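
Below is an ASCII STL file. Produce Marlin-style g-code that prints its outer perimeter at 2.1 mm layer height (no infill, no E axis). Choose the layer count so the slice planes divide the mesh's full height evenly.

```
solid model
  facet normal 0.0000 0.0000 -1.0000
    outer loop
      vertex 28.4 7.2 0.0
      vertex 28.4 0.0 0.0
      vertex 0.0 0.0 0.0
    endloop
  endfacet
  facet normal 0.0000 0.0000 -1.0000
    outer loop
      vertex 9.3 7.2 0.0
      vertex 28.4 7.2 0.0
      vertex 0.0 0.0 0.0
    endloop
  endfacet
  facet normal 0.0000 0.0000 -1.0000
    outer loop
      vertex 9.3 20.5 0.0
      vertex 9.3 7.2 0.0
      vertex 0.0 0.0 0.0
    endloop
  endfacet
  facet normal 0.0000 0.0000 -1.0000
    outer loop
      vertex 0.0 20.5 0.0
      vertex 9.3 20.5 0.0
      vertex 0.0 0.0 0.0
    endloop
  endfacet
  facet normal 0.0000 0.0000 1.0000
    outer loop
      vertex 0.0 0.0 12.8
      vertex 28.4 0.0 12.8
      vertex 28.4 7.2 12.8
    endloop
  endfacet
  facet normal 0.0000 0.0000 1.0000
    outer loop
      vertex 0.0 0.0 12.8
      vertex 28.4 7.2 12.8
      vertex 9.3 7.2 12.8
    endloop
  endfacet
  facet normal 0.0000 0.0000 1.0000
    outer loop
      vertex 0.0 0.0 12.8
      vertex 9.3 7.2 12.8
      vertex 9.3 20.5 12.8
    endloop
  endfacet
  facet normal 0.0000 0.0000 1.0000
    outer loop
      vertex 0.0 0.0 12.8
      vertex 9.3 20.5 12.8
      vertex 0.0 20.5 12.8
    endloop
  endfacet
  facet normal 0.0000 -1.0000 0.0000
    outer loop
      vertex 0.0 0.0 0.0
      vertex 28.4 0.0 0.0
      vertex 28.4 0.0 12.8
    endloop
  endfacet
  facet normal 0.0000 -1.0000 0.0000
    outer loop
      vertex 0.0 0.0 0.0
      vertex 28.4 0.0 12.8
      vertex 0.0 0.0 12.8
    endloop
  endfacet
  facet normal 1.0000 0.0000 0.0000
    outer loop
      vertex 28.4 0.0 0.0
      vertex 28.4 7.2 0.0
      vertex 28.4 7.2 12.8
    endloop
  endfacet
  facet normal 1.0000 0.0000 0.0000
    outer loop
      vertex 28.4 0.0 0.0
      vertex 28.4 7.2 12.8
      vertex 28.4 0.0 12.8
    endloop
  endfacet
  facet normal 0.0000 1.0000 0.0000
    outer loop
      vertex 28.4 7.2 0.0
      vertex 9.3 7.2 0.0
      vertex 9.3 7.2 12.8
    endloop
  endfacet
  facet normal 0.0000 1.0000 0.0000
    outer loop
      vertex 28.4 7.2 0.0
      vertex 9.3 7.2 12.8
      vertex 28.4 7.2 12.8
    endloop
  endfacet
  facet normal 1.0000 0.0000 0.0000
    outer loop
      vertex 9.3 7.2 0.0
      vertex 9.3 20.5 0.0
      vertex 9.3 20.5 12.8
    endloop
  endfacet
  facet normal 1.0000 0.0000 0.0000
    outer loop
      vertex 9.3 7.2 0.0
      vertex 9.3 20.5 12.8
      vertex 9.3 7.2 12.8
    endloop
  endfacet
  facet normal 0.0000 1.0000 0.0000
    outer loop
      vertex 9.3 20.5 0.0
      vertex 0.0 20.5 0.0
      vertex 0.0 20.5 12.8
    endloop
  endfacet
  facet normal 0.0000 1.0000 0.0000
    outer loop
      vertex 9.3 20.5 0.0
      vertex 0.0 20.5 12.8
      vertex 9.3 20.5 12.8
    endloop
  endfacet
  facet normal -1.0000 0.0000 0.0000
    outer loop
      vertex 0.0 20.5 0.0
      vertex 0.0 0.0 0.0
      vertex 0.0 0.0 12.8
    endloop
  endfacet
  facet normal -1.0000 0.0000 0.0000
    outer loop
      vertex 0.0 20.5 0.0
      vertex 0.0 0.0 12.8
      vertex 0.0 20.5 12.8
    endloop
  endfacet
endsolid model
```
; perimeter-only toolpath
G21 ; units = mm
G90 ; absolute positioning
G28 ; home
; layer 1
G0 Z2.1
G0 X0.0 Y0.0
G1 X28.4 Y0.0
G1 X28.4 Y7.2
G1 X9.3 Y7.2
G1 X9.3 Y20.5
G1 X0.0 Y20.5
G1 X0.0 Y0.0
; layer 2
G0 Z4.3
G0 X0.0 Y0.0
G1 X28.4 Y0.0
G1 X28.4 Y7.2
G1 X9.3 Y7.2
G1 X9.3 Y20.5
G1 X0.0 Y20.5
G1 X0.0 Y0.0
; layer 3
G0 Z6.4
G0 X0.0 Y0.0
G1 X28.4 Y0.0
G1 X28.4 Y7.2
G1 X9.3 Y7.2
G1 X9.3 Y20.5
G1 X0.0 Y20.5
G1 X0.0 Y0.0
; layer 4
G0 Z8.5
G0 X0.0 Y0.0
G1 X28.4 Y0.0
G1 X28.4 Y7.2
G1 X9.3 Y7.2
G1 X9.3 Y20.5
G1 X0.0 Y20.5
G1 X0.0 Y0.0
; layer 5
G0 Z10.7
G0 X0.0 Y0.0
G1 X28.4 Y0.0
G1 X28.4 Y7.2
G1 X9.3 Y7.2
G1 X9.3 Y20.5
G1 X0.0 Y20.5
G1 X0.0 Y0.0
; layer 6
G0 Z12.8
G0 X0.0 Y0.0
G1 X28.4 Y0.0
G1 X28.4 Y7.2
G1 X9.3 Y7.2
G1 X9.3 Y20.5
G1 X0.0 Y20.5
G1 X0.0 Y0.0
M2 ; end

The solid is an L-shaped prism: outer 28.4 × 20.5 mm, arm thicknesses ≈ 7.2 mm (horizontal) and 9.3 mm (vertical), extruded 12.8 mm in z. Slicing at Δz = 2.1 mm — 6 equal slices spanning the solid's height, so layer i sits at z = i·h/6 — gives 6 non-empty perimeters. Each is a 6-segment closed polygon; G0 lifts to the layer z and rapids to the start vertex, then G1 traces the edges.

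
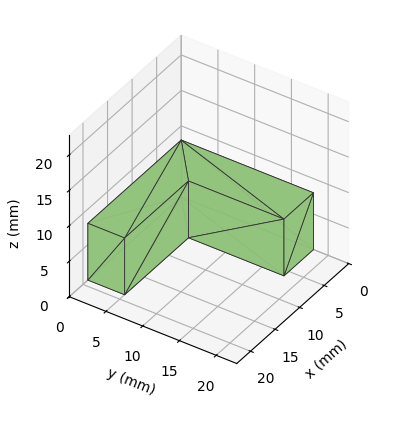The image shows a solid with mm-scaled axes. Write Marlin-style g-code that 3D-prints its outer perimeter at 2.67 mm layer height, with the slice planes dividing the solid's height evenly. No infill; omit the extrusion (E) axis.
Reading the render: the shape is an L-shaped prism: outer 19 × 18 mm, arm thicknesses ≈ 5 mm (horizontal) and 6 mm (vertical), extruded 8 mm in z (dimensions read to the nearest mm from the axis ticks). For the g-code, the solid's height is divided into equal slices at the stated Δz and each level perimeter traced with G1 moves after a G0 lift.

; perimeter-only toolpath
G21 ; units = mm
G90 ; absolute positioning
G28 ; home
; layer 1
G0 Z2.67
G0 X0.00 Y0.00
G1 X19.00 Y0.00
G1 X19.00 Y5.00
G1 X6.00 Y5.00
G1 X6.00 Y18.00
G1 X0.00 Y18.00
G1 X0.00 Y0.00
; layer 2
G0 Z5.33
G0 X0.00 Y0.00
G1 X19.00 Y0.00
G1 X19.00 Y5.00
G1 X6.00 Y5.00
G1 X6.00 Y18.00
G1 X0.00 Y18.00
G1 X0.00 Y0.00
; layer 3
G0 Z8.00
G0 X0.00 Y0.00
G1 X19.00 Y0.00
G1 X19.00 Y5.00
G1 X6.00 Y5.00
G1 X6.00 Y18.00
G1 X0.00 Y18.00
G1 X0.00 Y0.00
M2 ; end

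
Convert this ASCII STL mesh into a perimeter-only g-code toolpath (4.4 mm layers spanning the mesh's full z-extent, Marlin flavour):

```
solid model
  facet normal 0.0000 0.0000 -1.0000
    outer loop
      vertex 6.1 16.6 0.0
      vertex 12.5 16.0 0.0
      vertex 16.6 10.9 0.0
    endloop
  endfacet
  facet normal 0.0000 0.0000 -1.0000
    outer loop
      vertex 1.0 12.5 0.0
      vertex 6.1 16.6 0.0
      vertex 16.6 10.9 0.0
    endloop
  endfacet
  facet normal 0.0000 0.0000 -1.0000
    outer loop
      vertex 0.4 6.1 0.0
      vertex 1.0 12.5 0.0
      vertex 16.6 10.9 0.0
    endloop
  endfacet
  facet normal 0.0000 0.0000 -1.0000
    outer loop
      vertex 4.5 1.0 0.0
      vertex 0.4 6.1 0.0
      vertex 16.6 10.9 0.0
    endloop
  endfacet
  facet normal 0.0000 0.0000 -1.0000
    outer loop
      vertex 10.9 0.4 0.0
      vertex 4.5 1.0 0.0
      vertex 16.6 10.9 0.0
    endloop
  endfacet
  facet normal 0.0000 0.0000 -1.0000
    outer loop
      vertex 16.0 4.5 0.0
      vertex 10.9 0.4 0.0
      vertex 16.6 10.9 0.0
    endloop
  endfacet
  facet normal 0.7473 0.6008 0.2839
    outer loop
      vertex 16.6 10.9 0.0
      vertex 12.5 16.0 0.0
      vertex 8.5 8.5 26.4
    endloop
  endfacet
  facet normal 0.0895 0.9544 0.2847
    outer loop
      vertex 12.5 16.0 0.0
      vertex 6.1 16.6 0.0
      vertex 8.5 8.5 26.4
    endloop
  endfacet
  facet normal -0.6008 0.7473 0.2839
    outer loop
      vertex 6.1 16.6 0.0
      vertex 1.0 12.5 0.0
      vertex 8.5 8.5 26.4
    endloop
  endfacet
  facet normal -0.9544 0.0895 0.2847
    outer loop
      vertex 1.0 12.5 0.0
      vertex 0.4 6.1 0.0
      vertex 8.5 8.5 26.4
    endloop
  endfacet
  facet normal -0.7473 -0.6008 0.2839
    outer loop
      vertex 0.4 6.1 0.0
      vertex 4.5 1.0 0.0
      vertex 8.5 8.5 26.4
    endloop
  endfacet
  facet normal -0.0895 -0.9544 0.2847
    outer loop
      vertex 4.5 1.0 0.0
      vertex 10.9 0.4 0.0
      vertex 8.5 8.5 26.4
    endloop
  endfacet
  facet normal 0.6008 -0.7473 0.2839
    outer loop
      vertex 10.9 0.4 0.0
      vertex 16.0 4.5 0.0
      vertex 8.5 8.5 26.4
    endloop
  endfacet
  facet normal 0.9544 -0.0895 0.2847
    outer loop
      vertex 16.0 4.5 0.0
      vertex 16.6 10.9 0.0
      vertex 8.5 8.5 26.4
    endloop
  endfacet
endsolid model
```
; perimeter-only toolpath
G21 ; units = mm
G90 ; absolute positioning
G28 ; home
; layer 1
G0 Z4.4
G0 X15.3 Y10.5
G1 X11.8 Y14.8
G1 X6.5 Y15.3
G1 X2.2 Y11.8
G1 X1.7 Y6.5
G1 X5.2 Y2.2
G1 X10.5 Y1.7
G1 X14.8 Y5.2
G1 X15.3 Y10.5
; layer 2
G0 Z8.8
G0 X13.9 Y10.1
G1 X11.2 Y13.5
G1 X6.9 Y13.9
G1 X3.5 Y11.2
G1 X3.1 Y6.9
G1 X5.8 Y3.5
G1 X10.1 Y3.1
G1 X13.5 Y5.8
G1 X13.9 Y10.1
; layer 3
G0 Z13.2
G0 X12.6 Y9.7
G1 X10.5 Y12.2
G1 X7.3 Y12.6
G1 X4.8 Y10.5
G1 X4.5 Y7.3
G1 X6.5 Y4.8
G1 X9.7 Y4.5
G1 X12.2 Y6.5
G1 X12.6 Y9.7
; layer 4
G0 Z17.6
G0 X11.2 Y9.3
G1 X9.8 Y11.0
G1 X7.7 Y11.2
G1 X6.0 Y9.8
G1 X5.8 Y7.7
G1 X7.2 Y6.0
G1 X9.3 Y5.8
G1 X11.0 Y7.2
G1 X11.2 Y9.3
; layer 5
G0 Z22.0
G0 X9.9 Y8.9
G1 X9.2 Y9.8
G1 X8.1 Y9.9
G1 X7.2 Y9.2
G1 X7.1 Y8.1
G1 X7.8 Y7.2
G1 X8.9 Y7.1
G1 X9.8 Y7.8
G1 X9.9 Y8.9
M2 ; end

The solid is a regular 8-sided pyramid, base circumscribed radius ≈ 8.5 mm, apex at z ≈ 26.4 mm. Slicing at Δz = 4.4 mm — 6 equal slices spanning the solid's height, so layer i sits at z = i·h/6 — gives 5 non-empty perimeters. Each is a 8-segment closed polygon; G0 lifts to the layer z and rapids to the start vertex, then G1 traces the edges. The cross-section shrinks linearly with z (the slice at the apex is degenerate and omitted).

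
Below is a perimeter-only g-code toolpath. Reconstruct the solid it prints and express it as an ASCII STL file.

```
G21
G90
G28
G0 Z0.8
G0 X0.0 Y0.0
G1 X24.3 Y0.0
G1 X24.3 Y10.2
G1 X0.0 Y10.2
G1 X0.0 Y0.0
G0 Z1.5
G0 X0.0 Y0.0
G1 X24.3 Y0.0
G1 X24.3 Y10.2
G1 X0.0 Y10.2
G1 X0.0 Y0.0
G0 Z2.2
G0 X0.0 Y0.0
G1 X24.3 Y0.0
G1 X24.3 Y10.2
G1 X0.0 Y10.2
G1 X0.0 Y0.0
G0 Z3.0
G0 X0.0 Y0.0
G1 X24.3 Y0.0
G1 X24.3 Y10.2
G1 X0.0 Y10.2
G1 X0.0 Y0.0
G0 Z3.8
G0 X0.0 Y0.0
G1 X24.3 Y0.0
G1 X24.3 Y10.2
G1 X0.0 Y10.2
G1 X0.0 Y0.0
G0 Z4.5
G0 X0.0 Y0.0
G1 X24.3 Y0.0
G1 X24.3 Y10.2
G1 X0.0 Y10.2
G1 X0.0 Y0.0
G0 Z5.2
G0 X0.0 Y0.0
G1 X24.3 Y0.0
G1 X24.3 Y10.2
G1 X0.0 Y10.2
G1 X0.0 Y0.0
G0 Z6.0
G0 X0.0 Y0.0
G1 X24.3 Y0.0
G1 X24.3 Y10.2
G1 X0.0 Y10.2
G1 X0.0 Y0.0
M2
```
solid part
  facet normal 0.0000 0.0000 -1.0000
    outer loop
      vertex 24.3 10.2 0.0
      vertex 24.3 0.0 0.0
      vertex 0.0 0.0 0.0
    endloop
  endfacet
  facet normal 0.0000 0.0000 -1.0000
    outer loop
      vertex 0.0 10.2 0.0
      vertex 24.3 10.2 0.0
      vertex 0.0 0.0 0.0
    endloop
  endfacet
  facet normal 0.0000 0.0000 1.0000
    outer loop
      vertex 0.0 0.0 6.0
      vertex 24.3 0.0 6.0
      vertex 24.3 10.2 6.0
    endloop
  endfacet
  facet normal 0.0000 0.0000 1.0000
    outer loop
      vertex 0.0 0.0 6.0
      vertex 24.3 10.2 6.0
      vertex 0.0 10.2 6.0
    endloop
  endfacet
  facet normal 0.0000 -1.0000 0.0000
    outer loop
      vertex 0.0 0.0 0.0
      vertex 24.3 0.0 0.0
      vertex 24.3 0.0 6.0
    endloop
  endfacet
  facet normal 0.0000 -1.0000 0.0000
    outer loop
      vertex 0.0 0.0 0.0
      vertex 24.3 0.0 6.0
      vertex 0.0 0.0 6.0
    endloop
  endfacet
  facet normal 0.0000 1.0000 0.0000
    outer loop
      vertex 24.3 10.2 6.0
      vertex 24.3 10.2 0.0
      vertex 0.0 10.2 0.0
    endloop
  endfacet
  facet normal 0.0000 1.0000 0.0000
    outer loop
      vertex 0.0 10.2 6.0
      vertex 24.3 10.2 6.0
      vertex 0.0 10.2 0.0
    endloop
  endfacet
  facet normal -1.0000 0.0000 0.0000
    outer loop
      vertex 0.0 10.2 6.0
      vertex 0.0 10.2 0.0
      vertex 0.0 0.0 0.0
    endloop
  endfacet
  facet normal -1.0000 0.0000 0.0000
    outer loop
      vertex 0.0 0.0 6.0
      vertex 0.0 10.2 6.0
      vertex 0.0 0.0 0.0
    endloop
  endfacet
  facet normal 1.0000 0.0000 0.0000
    outer loop
      vertex 24.3 0.0 0.0
      vertex 24.3 10.2 0.0
      vertex 24.3 10.2 6.0
    endloop
  endfacet
  facet normal 1.0000 0.0000 0.0000
    outer loop
      vertex 24.3 0.0 0.0
      vertex 24.3 10.2 6.0
      vertex 24.3 0.0 6.0
    endloop
  endfacet
endsolid part

The G0 Z moves step by Δz≈0.8 mm. Every layer's G1 loop is the same polygon, so the solid is a straight extrusion of it from z=0 to z≈6. Closing with flat bottom and top caps and triangulating gives 12 facets — a rectangular box, roughly 24.3 × 10.2 mm footprint and 6 mm tall.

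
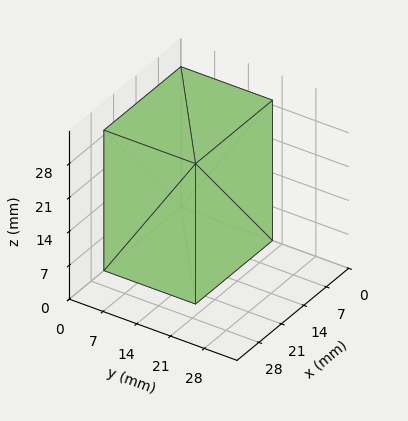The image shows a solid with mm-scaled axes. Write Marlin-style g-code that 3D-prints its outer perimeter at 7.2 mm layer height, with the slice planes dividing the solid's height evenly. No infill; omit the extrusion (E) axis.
Reading the render: the shape is a rectangular box, roughly 24 × 19 mm footprint and 29 mm tall (dimensions read to the nearest mm from the axis ticks). For the g-code, the solid's height is divided into equal slices at the stated Δz and each level perimeter traced with G1 moves after a G0 lift.

; perimeter-only toolpath
G21 ; units = mm
G90 ; absolute positioning
G28 ; home
; layer 1
G0 Z7.2
G0 X0.0 Y0.0
G1 X24.0 Y0.0
G1 X24.0 Y19.0
G1 X0.0 Y19.0
G1 X0.0 Y0.0
; layer 2
G0 Z14.5
G0 X0.0 Y0.0
G1 X24.0 Y0.0
G1 X24.0 Y19.0
G1 X0.0 Y19.0
G1 X0.0 Y0.0
; layer 3
G0 Z21.8
G0 X0.0 Y0.0
G1 X24.0 Y0.0
G1 X24.0 Y19.0
G1 X0.0 Y19.0
G1 X0.0 Y0.0
; layer 4
G0 Z29.0
G0 X0.0 Y0.0
G1 X24.0 Y0.0
G1 X24.0 Y19.0
G1 X0.0 Y19.0
G1 X0.0 Y0.0
M2 ; end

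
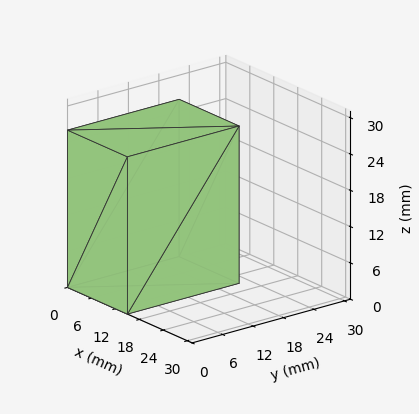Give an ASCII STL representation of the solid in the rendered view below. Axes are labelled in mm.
Reading the render: the shape is a rectangular box, roughly 15 × 22 mm footprint and 26 mm tall (dimensions read to the nearest mm from the axis ticks). For the STL, each face is triangulated and given an outward normal.

solid part
  facet normal 0.0000 0.0000 -1.0000
    outer loop
      vertex 15.000 22.000 0.000
      vertex 15.000 0.000 0.000
      vertex 0.000 0.000 0.000
    endloop
  endfacet
  facet normal 0.0000 0.0000 -1.0000
    outer loop
      vertex 0.000 22.000 0.000
      vertex 15.000 22.000 0.000
      vertex 0.000 0.000 0.000
    endloop
  endfacet
  facet normal 0.0000 0.0000 1.0000
    outer loop
      vertex 0.000 0.000 26.000
      vertex 15.000 0.000 26.000
      vertex 15.000 22.000 26.000
    endloop
  endfacet
  facet normal 0.0000 0.0000 1.0000
    outer loop
      vertex 0.000 0.000 26.000
      vertex 15.000 22.000 26.000
      vertex 0.000 22.000 26.000
    endloop
  endfacet
  facet normal 0.0000 -1.0000 0.0000
    outer loop
      vertex 0.000 0.000 0.000
      vertex 15.000 0.000 0.000
      vertex 15.000 0.000 26.000
    endloop
  endfacet
  facet normal 0.0000 -1.0000 0.0000
    outer loop
      vertex 0.000 0.000 0.000
      vertex 15.000 0.000 26.000
      vertex 0.000 0.000 26.000
    endloop
  endfacet
  facet normal 0.0000 1.0000 0.0000
    outer loop
      vertex 15.000 22.000 26.000
      vertex 15.000 22.000 0.000
      vertex 0.000 22.000 0.000
    endloop
  endfacet
  facet normal 0.0000 1.0000 0.0000
    outer loop
      vertex 0.000 22.000 26.000
      vertex 15.000 22.000 26.000
      vertex 0.000 22.000 0.000
    endloop
  endfacet
  facet normal -1.0000 0.0000 0.0000
    outer loop
      vertex 0.000 22.000 26.000
      vertex 0.000 22.000 0.000
      vertex 0.000 0.000 0.000
    endloop
  endfacet
  facet normal -1.0000 0.0000 0.0000
    outer loop
      vertex 0.000 0.000 26.000
      vertex 0.000 22.000 26.000
      vertex 0.000 0.000 0.000
    endloop
  endfacet
  facet normal 1.0000 0.0000 0.0000
    outer loop
      vertex 15.000 0.000 0.000
      vertex 15.000 22.000 0.000
      vertex 15.000 22.000 26.000
    endloop
  endfacet
  facet normal 1.0000 0.0000 0.0000
    outer loop
      vertex 15.000 0.000 0.000
      vertex 15.000 22.000 26.000
      vertex 15.000 0.000 26.000
    endloop
  endfacet
endsolid part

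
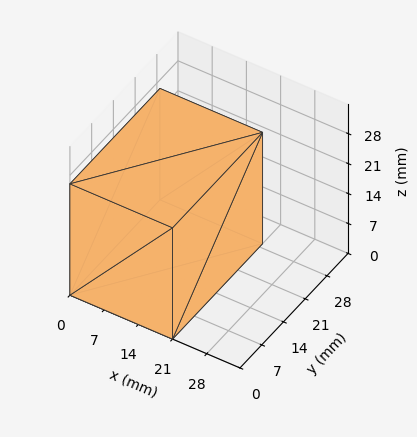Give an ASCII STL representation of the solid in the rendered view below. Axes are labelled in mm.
Reading the render: the shape is a rectangular box, roughly 21 × 29 mm footprint and 26 mm tall (dimensions read to the nearest mm from the axis ticks). For the STL, each face is triangulated and given an outward normal.

solid part
  facet normal 0.0000 0.0000 -1.0000
    outer loop
      vertex 21.0 29.0 0.0
      vertex 21.0 0.0 0.0
      vertex 0.0 0.0 0.0
    endloop
  endfacet
  facet normal 0.0000 0.0000 -1.0000
    outer loop
      vertex 0.0 29.0 0.0
      vertex 21.0 29.0 0.0
      vertex 0.0 0.0 0.0
    endloop
  endfacet
  facet normal 0.0000 0.0000 1.0000
    outer loop
      vertex 0.0 0.0 26.0
      vertex 21.0 0.0 26.0
      vertex 21.0 29.0 26.0
    endloop
  endfacet
  facet normal 0.0000 0.0000 1.0000
    outer loop
      vertex 0.0 0.0 26.0
      vertex 21.0 29.0 26.0
      vertex 0.0 29.0 26.0
    endloop
  endfacet
  facet normal 0.0000 -1.0000 0.0000
    outer loop
      vertex 0.0 0.0 0.0
      vertex 21.0 0.0 0.0
      vertex 21.0 0.0 26.0
    endloop
  endfacet
  facet normal 0.0000 -1.0000 0.0000
    outer loop
      vertex 0.0 0.0 0.0
      vertex 21.0 0.0 26.0
      vertex 0.0 0.0 26.0
    endloop
  endfacet
  facet normal 0.0000 1.0000 0.0000
    outer loop
      vertex 21.0 29.0 26.0
      vertex 21.0 29.0 0.0
      vertex 0.0 29.0 0.0
    endloop
  endfacet
  facet normal 0.0000 1.0000 0.0000
    outer loop
      vertex 0.0 29.0 26.0
      vertex 21.0 29.0 26.0
      vertex 0.0 29.0 0.0
    endloop
  endfacet
  facet normal -1.0000 0.0000 0.0000
    outer loop
      vertex 0.0 29.0 26.0
      vertex 0.0 29.0 0.0
      vertex 0.0 0.0 0.0
    endloop
  endfacet
  facet normal -1.0000 0.0000 0.0000
    outer loop
      vertex 0.0 0.0 26.0
      vertex 0.0 29.0 26.0
      vertex 0.0 0.0 0.0
    endloop
  endfacet
  facet normal 1.0000 0.0000 0.0000
    outer loop
      vertex 21.0 0.0 0.0
      vertex 21.0 29.0 0.0
      vertex 21.0 29.0 26.0
    endloop
  endfacet
  facet normal 1.0000 0.0000 0.0000
    outer loop
      vertex 21.0 0.0 0.0
      vertex 21.0 29.0 26.0
      vertex 21.0 0.0 26.0
    endloop
  endfacet
endsolid part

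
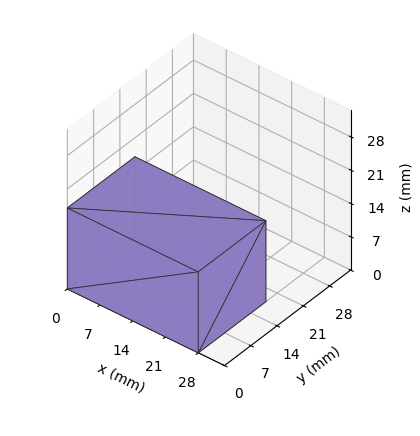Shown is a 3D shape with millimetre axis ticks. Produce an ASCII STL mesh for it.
Reading the render: the shape is a rectangular box, roughly 28 × 18 mm footprint and 17 mm tall (dimensions read to the nearest mm from the axis ticks). For the STL, each face is triangulated and given an outward normal.

solid part
  facet normal 0.0000 0.0000 -1.0000
    outer loop
      vertex 28.000 18.000 0.000
      vertex 28.000 0.000 0.000
      vertex 0.000 0.000 0.000
    endloop
  endfacet
  facet normal 0.0000 0.0000 -1.0000
    outer loop
      vertex 0.000 18.000 0.000
      vertex 28.000 18.000 0.000
      vertex 0.000 0.000 0.000
    endloop
  endfacet
  facet normal 0.0000 0.0000 1.0000
    outer loop
      vertex 0.000 0.000 17.000
      vertex 28.000 0.000 17.000
      vertex 28.000 18.000 17.000
    endloop
  endfacet
  facet normal 0.0000 0.0000 1.0000
    outer loop
      vertex 0.000 0.000 17.000
      vertex 28.000 18.000 17.000
      vertex 0.000 18.000 17.000
    endloop
  endfacet
  facet normal 0.0000 -1.0000 0.0000
    outer loop
      vertex 0.000 0.000 0.000
      vertex 28.000 0.000 0.000
      vertex 28.000 0.000 17.000
    endloop
  endfacet
  facet normal 0.0000 -1.0000 0.0000
    outer loop
      vertex 0.000 0.000 0.000
      vertex 28.000 0.000 17.000
      vertex 0.000 0.000 17.000
    endloop
  endfacet
  facet normal 0.0000 1.0000 0.0000
    outer loop
      vertex 28.000 18.000 17.000
      vertex 28.000 18.000 0.000
      vertex 0.000 18.000 0.000
    endloop
  endfacet
  facet normal 0.0000 1.0000 0.0000
    outer loop
      vertex 0.000 18.000 17.000
      vertex 28.000 18.000 17.000
      vertex 0.000 18.000 0.000
    endloop
  endfacet
  facet normal -1.0000 0.0000 0.0000
    outer loop
      vertex 0.000 18.000 17.000
      vertex 0.000 18.000 0.000
      vertex 0.000 0.000 0.000
    endloop
  endfacet
  facet normal -1.0000 0.0000 0.0000
    outer loop
      vertex 0.000 0.000 17.000
      vertex 0.000 18.000 17.000
      vertex 0.000 0.000 0.000
    endloop
  endfacet
  facet normal 1.0000 0.0000 0.0000
    outer loop
      vertex 28.000 0.000 0.000
      vertex 28.000 18.000 0.000
      vertex 28.000 18.000 17.000
    endloop
  endfacet
  facet normal 1.0000 0.0000 0.0000
    outer loop
      vertex 28.000 0.000 0.000
      vertex 28.000 18.000 17.000
      vertex 28.000 0.000 17.000
    endloop
  endfacet
endsolid part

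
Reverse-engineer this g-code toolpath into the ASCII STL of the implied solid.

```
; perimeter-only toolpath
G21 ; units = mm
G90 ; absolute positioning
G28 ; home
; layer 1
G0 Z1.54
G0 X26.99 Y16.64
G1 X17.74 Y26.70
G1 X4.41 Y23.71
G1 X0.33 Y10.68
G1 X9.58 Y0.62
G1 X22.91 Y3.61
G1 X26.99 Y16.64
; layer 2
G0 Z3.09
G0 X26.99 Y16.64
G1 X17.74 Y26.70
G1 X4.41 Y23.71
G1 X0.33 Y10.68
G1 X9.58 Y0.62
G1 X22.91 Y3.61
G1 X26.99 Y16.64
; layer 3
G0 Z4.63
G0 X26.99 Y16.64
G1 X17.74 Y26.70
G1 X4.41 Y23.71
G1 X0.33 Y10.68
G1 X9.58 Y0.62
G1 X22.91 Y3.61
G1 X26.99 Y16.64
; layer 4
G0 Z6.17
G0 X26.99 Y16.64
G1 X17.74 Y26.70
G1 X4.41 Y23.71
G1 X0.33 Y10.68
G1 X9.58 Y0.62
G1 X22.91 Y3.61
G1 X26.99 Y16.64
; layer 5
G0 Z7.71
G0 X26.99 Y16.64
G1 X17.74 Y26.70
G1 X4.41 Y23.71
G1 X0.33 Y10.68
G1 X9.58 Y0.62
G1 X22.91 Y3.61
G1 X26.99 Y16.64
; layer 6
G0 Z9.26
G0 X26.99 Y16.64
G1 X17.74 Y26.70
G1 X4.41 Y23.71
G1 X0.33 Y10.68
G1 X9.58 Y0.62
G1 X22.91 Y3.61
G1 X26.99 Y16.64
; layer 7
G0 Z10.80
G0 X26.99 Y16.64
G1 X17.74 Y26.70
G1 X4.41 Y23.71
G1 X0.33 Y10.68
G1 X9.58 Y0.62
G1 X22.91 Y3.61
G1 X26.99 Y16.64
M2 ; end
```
solid part
  facet normal 0.0000 0.0000 -1.0000
    outer loop
      vertex 4.41 23.71 0.00
      vertex 17.74 26.70 0.00
      vertex 26.99 16.64 0.00
    endloop
  endfacet
  facet normal 0.0000 0.0000 -1.0000
    outer loop
      vertex 0.33 10.68 0.00
      vertex 4.41 23.71 0.00
      vertex 26.99 16.64 0.00
    endloop
  endfacet
  facet normal 0.0000 0.0000 -1.0000
    outer loop
      vertex 9.58 0.62 0.00
      vertex 0.33 10.68 0.00
      vertex 26.99 16.64 0.00
    endloop
  endfacet
  facet normal 0.0000 0.0000 -1.0000
    outer loop
      vertex 22.91 3.61 0.00
      vertex 9.58 0.62 0.00
      vertex 26.99 16.64 0.00
    endloop
  endfacet
  facet normal 0.0000 0.0000 1.0000
    outer loop
      vertex 26.99 16.64 10.80
      vertex 17.74 26.70 10.80
      vertex 4.41 23.71 10.80
    endloop
  endfacet
  facet normal 0.0000 0.0000 1.0000
    outer loop
      vertex 26.99 16.64 10.80
      vertex 4.41 23.71 10.80
      vertex 0.33 10.68 10.80
    endloop
  endfacet
  facet normal 0.0000 0.0000 1.0000
    outer loop
      vertex 26.99 16.64 10.80
      vertex 0.33 10.68 10.80
      vertex 9.58 0.62 10.80
    endloop
  endfacet
  facet normal 0.0000 0.0000 1.0000
    outer loop
      vertex 26.99 16.64 10.80
      vertex 9.58 0.62 10.80
      vertex 22.91 3.61 10.80
    endloop
  endfacet
  facet normal 0.7361 0.6769 0.0000
    outer loop
      vertex 26.99 16.64 0.00
      vertex 17.74 26.70 0.00
      vertex 17.74 26.70 10.80
    endloop
  endfacet
  facet normal 0.7361 0.6769 0.0000
    outer loop
      vertex 26.99 16.64 0.00
      vertex 17.74 26.70 10.80
      vertex 26.99 16.64 10.80
    endloop
  endfacet
  facet normal -0.2189 0.9758 0.0000
    outer loop
      vertex 17.74 26.70 0.00
      vertex 4.41 23.71 0.00
      vertex 4.41 23.71 10.80
    endloop
  endfacet
  facet normal -0.2189 0.9758 0.0000
    outer loop
      vertex 17.74 26.70 0.00
      vertex 4.41 23.71 10.80
      vertex 17.74 26.70 10.80
    endloop
  endfacet
  facet normal -0.9543 0.2988 0.0000
    outer loop
      vertex 4.41 23.71 0.00
      vertex 0.33 10.68 0.00
      vertex 0.33 10.68 10.80
    endloop
  endfacet
  facet normal -0.9543 0.2988 0.0000
    outer loop
      vertex 4.41 23.71 0.00
      vertex 0.33 10.68 10.80
      vertex 4.41 23.71 10.80
    endloop
  endfacet
  facet normal -0.7361 -0.6769 0.0000
    outer loop
      vertex 0.33 10.68 0.00
      vertex 9.58 0.62 0.00
      vertex 9.58 0.62 10.80
    endloop
  endfacet
  facet normal -0.7361 -0.6769 0.0000
    outer loop
      vertex 0.33 10.68 0.00
      vertex 9.58 0.62 10.80
      vertex 0.33 10.68 10.80
    endloop
  endfacet
  facet normal 0.2189 -0.9758 0.0000
    outer loop
      vertex 9.58 0.62 0.00
      vertex 22.91 3.61 0.00
      vertex 22.91 3.61 10.80
    endloop
  endfacet
  facet normal 0.2189 -0.9758 0.0000
    outer loop
      vertex 9.58 0.62 0.00
      vertex 22.91 3.61 10.80
      vertex 9.58 0.62 10.80
    endloop
  endfacet
  facet normal 0.9543 -0.2988 0.0000
    outer loop
      vertex 22.91 3.61 0.00
      vertex 26.99 16.64 0.00
      vertex 26.99 16.64 10.80
    endloop
  endfacet
  facet normal 0.9543 -0.2988 0.0000
    outer loop
      vertex 22.91 3.61 0.00
      vertex 26.99 16.64 10.80
      vertex 22.91 3.61 10.80
    endloop
  endfacet
endsolid part

The G0 Z moves step by Δz≈1.54 mm. Every layer's G1 loop is the same polygon, so the solid is a straight extrusion of it from z=0 to z≈10.8. Closing with flat bottom and top caps and triangulating gives 20 facets — a regular 6-sided prism (a cylinder approximated with 6 flat sides), circumscribed radius ≈ 13.7 mm, height ≈ 10.8 mm.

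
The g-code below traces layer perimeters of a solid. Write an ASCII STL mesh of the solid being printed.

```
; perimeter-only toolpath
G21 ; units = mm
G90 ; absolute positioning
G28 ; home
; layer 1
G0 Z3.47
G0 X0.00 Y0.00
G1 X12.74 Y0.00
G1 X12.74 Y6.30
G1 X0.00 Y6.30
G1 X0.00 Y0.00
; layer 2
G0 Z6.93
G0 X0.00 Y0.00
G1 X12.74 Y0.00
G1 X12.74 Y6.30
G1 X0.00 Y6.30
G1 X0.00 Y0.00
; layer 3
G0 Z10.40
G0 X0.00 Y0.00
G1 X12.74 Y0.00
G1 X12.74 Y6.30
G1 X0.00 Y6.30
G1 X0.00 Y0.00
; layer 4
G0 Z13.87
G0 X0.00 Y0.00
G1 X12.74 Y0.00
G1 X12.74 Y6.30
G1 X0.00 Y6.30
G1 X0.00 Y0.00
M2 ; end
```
solid part
  facet normal 0.0000 0.0000 -1.0000
    outer loop
      vertex 12.74 6.30 0.00
      vertex 12.74 0.00 0.00
      vertex 0.00 0.00 0.00
    endloop
  endfacet
  facet normal 0.0000 0.0000 -1.0000
    outer loop
      vertex 0.00 6.30 0.00
      vertex 12.74 6.30 0.00
      vertex 0.00 0.00 0.00
    endloop
  endfacet
  facet normal 0.0000 0.0000 1.0000
    outer loop
      vertex 0.00 0.00 13.87
      vertex 12.74 0.00 13.87
      vertex 12.74 6.30 13.87
    endloop
  endfacet
  facet normal 0.0000 0.0000 1.0000
    outer loop
      vertex 0.00 0.00 13.87
      vertex 12.74 6.30 13.87
      vertex 0.00 6.30 13.87
    endloop
  endfacet
  facet normal 0.0000 -1.0000 0.0000
    outer loop
      vertex 0.00 0.00 0.00
      vertex 12.74 0.00 0.00
      vertex 12.74 0.00 13.87
    endloop
  endfacet
  facet normal 0.0000 -1.0000 0.0000
    outer loop
      vertex 0.00 0.00 0.00
      vertex 12.74 0.00 13.87
      vertex 0.00 0.00 13.87
    endloop
  endfacet
  facet normal 0.0000 1.0000 0.0000
    outer loop
      vertex 12.74 6.30 13.87
      vertex 12.74 6.30 0.00
      vertex 0.00 6.30 0.00
    endloop
  endfacet
  facet normal 0.0000 1.0000 0.0000
    outer loop
      vertex 0.00 6.30 13.87
      vertex 12.74 6.30 13.87
      vertex 0.00 6.30 0.00
    endloop
  endfacet
  facet normal -1.0000 0.0000 0.0000
    outer loop
      vertex 0.00 6.30 13.87
      vertex 0.00 6.30 0.00
      vertex 0.00 0.00 0.00
    endloop
  endfacet
  facet normal -1.0000 0.0000 0.0000
    outer loop
      vertex 0.00 0.00 13.87
      vertex 0.00 6.30 13.87
      vertex 0.00 0.00 0.00
    endloop
  endfacet
  facet normal 1.0000 0.0000 0.0000
    outer loop
      vertex 12.74 0.00 0.00
      vertex 12.74 6.30 0.00
      vertex 12.74 6.30 13.87
    endloop
  endfacet
  facet normal 1.0000 0.0000 0.0000
    outer loop
      vertex 12.74 0.00 0.00
      vertex 12.74 6.30 13.87
      vertex 12.74 0.00 13.87
    endloop
  endfacet
endsolid part

The G0 Z moves step by Δz≈3.47 mm. Every layer's G1 loop is the same polygon, so the solid is a straight extrusion of it from z=0 to z≈13.9. Closing with flat bottom and top caps and triangulating gives 12 facets — a rectangular box, roughly 12.7 × 6.3 mm footprint and 13.9 mm tall.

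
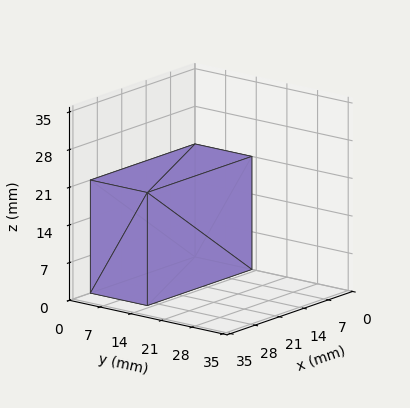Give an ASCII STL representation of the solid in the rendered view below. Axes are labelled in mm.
Reading the render: the shape is a rectangular box, roughly 30 × 13 mm footprint and 21 mm tall (dimensions read to the nearest mm from the axis ticks). For the STL, each face is triangulated and given an outward normal.

solid part
  facet normal 0.0000 0.0000 -1.0000
    outer loop
      vertex 30.0 13.0 0.0
      vertex 30.0 0.0 0.0
      vertex 0.0 0.0 0.0
    endloop
  endfacet
  facet normal 0.0000 0.0000 -1.0000
    outer loop
      vertex 0.0 13.0 0.0
      vertex 30.0 13.0 0.0
      vertex 0.0 0.0 0.0
    endloop
  endfacet
  facet normal 0.0000 0.0000 1.0000
    outer loop
      vertex 0.0 0.0 21.0
      vertex 30.0 0.0 21.0
      vertex 30.0 13.0 21.0
    endloop
  endfacet
  facet normal 0.0000 0.0000 1.0000
    outer loop
      vertex 0.0 0.0 21.0
      vertex 30.0 13.0 21.0
      vertex 0.0 13.0 21.0
    endloop
  endfacet
  facet normal 0.0000 -1.0000 0.0000
    outer loop
      vertex 0.0 0.0 0.0
      vertex 30.0 0.0 0.0
      vertex 30.0 0.0 21.0
    endloop
  endfacet
  facet normal 0.0000 -1.0000 0.0000
    outer loop
      vertex 0.0 0.0 0.0
      vertex 30.0 0.0 21.0
      vertex 0.0 0.0 21.0
    endloop
  endfacet
  facet normal 0.0000 1.0000 0.0000
    outer loop
      vertex 30.0 13.0 21.0
      vertex 30.0 13.0 0.0
      vertex 0.0 13.0 0.0
    endloop
  endfacet
  facet normal 0.0000 1.0000 0.0000
    outer loop
      vertex 0.0 13.0 21.0
      vertex 30.0 13.0 21.0
      vertex 0.0 13.0 0.0
    endloop
  endfacet
  facet normal -1.0000 0.0000 0.0000
    outer loop
      vertex 0.0 13.0 21.0
      vertex 0.0 13.0 0.0
      vertex 0.0 0.0 0.0
    endloop
  endfacet
  facet normal -1.0000 0.0000 0.0000
    outer loop
      vertex 0.0 0.0 21.0
      vertex 0.0 13.0 21.0
      vertex 0.0 0.0 0.0
    endloop
  endfacet
  facet normal 1.0000 0.0000 0.0000
    outer loop
      vertex 30.0 0.0 0.0
      vertex 30.0 13.0 0.0
      vertex 30.0 13.0 21.0
    endloop
  endfacet
  facet normal 1.0000 0.0000 0.0000
    outer loop
      vertex 30.0 0.0 0.0
      vertex 30.0 13.0 21.0
      vertex 30.0 0.0 21.0
    endloop
  endfacet
endsolid part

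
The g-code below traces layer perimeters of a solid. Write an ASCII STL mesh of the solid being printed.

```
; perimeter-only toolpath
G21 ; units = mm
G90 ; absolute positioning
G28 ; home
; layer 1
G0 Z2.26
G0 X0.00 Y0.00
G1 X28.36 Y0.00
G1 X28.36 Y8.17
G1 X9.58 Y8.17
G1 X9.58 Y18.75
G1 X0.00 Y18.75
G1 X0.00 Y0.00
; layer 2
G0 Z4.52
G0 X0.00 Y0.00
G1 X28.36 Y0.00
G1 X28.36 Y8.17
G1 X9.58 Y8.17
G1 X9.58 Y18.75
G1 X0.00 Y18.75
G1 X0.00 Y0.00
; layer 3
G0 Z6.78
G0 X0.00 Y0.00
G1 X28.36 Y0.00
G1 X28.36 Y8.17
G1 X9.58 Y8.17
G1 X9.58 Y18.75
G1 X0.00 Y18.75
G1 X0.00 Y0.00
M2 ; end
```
solid part
  facet normal 0.0000 0.0000 -1.0000
    outer loop
      vertex 28.36 8.17 0.00
      vertex 28.36 0.00 0.00
      vertex 0.00 0.00 0.00
    endloop
  endfacet
  facet normal 0.0000 0.0000 -1.0000
    outer loop
      vertex 9.58 8.17 0.00
      vertex 28.36 8.17 0.00
      vertex 0.00 0.00 0.00
    endloop
  endfacet
  facet normal 0.0000 0.0000 -1.0000
    outer loop
      vertex 9.58 18.75 0.00
      vertex 9.58 8.17 0.00
      vertex 0.00 0.00 0.00
    endloop
  endfacet
  facet normal 0.0000 0.0000 -1.0000
    outer loop
      vertex 0.00 18.75 0.00
      vertex 9.58 18.75 0.00
      vertex 0.00 0.00 0.00
    endloop
  endfacet
  facet normal 0.0000 0.0000 1.0000
    outer loop
      vertex 0.00 0.00 6.78
      vertex 28.36 0.00 6.78
      vertex 28.36 8.17 6.78
    endloop
  endfacet
  facet normal 0.0000 0.0000 1.0000
    outer loop
      vertex 0.00 0.00 6.78
      vertex 28.36 8.17 6.78
      vertex 9.58 8.17 6.78
    endloop
  endfacet
  facet normal 0.0000 0.0000 1.0000
    outer loop
      vertex 0.00 0.00 6.78
      vertex 9.58 8.17 6.78
      vertex 9.58 18.75 6.78
    endloop
  endfacet
  facet normal 0.0000 0.0000 1.0000
    outer loop
      vertex 0.00 0.00 6.78
      vertex 9.58 18.75 6.78
      vertex 0.00 18.75 6.78
    endloop
  endfacet
  facet normal 0.0000 -1.0000 0.0000
    outer loop
      vertex 0.00 0.00 0.00
      vertex 28.36 0.00 0.00
      vertex 28.36 0.00 6.78
    endloop
  endfacet
  facet normal 0.0000 -1.0000 0.0000
    outer loop
      vertex 0.00 0.00 0.00
      vertex 28.36 0.00 6.78
      vertex 0.00 0.00 6.78
    endloop
  endfacet
  facet normal 1.0000 0.0000 0.0000
    outer loop
      vertex 28.36 0.00 0.00
      vertex 28.36 8.17 0.00
      vertex 28.36 8.17 6.78
    endloop
  endfacet
  facet normal 1.0000 0.0000 0.0000
    outer loop
      vertex 28.36 0.00 0.00
      vertex 28.36 8.17 6.78
      vertex 28.36 0.00 6.78
    endloop
  endfacet
  facet normal 0.0000 1.0000 0.0000
    outer loop
      vertex 28.36 8.17 0.00
      vertex 9.58 8.17 0.00
      vertex 9.58 8.17 6.78
    endloop
  endfacet
  facet normal 0.0000 1.0000 0.0000
    outer loop
      vertex 28.36 8.17 0.00
      vertex 9.58 8.17 6.78
      vertex 28.36 8.17 6.78
    endloop
  endfacet
  facet normal 1.0000 0.0000 0.0000
    outer loop
      vertex 9.58 8.17 0.00
      vertex 9.58 18.75 0.00
      vertex 9.58 18.75 6.78
    endloop
  endfacet
  facet normal 1.0000 0.0000 0.0000
    outer loop
      vertex 9.58 8.17 0.00
      vertex 9.58 18.75 6.78
      vertex 9.58 8.17 6.78
    endloop
  endfacet
  facet normal 0.0000 1.0000 0.0000
    outer loop
      vertex 9.58 18.75 0.00
      vertex 0.00 18.75 0.00
      vertex 0.00 18.75 6.78
    endloop
  endfacet
  facet normal 0.0000 1.0000 0.0000
    outer loop
      vertex 9.58 18.75 0.00
      vertex 0.00 18.75 6.78
      vertex 9.58 18.75 6.78
    endloop
  endfacet
  facet normal -1.0000 0.0000 0.0000
    outer loop
      vertex 0.00 18.75 0.00
      vertex 0.00 0.00 0.00
      vertex 0.00 0.00 6.78
    endloop
  endfacet
  facet normal -1.0000 0.0000 0.0000
    outer loop
      vertex 0.00 18.75 0.00
      vertex 0.00 0.00 6.78
      vertex 0.00 18.75 6.78
    endloop
  endfacet
endsolid part

The G0 Z moves step by Δz≈2.26 mm. Every layer's G1 loop is the same polygon, so the solid is a straight extrusion of it from z=0 to z≈6.78. Closing with flat bottom and top caps and triangulating gives 20 facets — an L-shaped prism: outer 28.4 × 18.8 mm, arm thicknesses ≈ 8.17 mm (horizontal) and 9.58 mm (vertical), extruded 6.78 mm in z.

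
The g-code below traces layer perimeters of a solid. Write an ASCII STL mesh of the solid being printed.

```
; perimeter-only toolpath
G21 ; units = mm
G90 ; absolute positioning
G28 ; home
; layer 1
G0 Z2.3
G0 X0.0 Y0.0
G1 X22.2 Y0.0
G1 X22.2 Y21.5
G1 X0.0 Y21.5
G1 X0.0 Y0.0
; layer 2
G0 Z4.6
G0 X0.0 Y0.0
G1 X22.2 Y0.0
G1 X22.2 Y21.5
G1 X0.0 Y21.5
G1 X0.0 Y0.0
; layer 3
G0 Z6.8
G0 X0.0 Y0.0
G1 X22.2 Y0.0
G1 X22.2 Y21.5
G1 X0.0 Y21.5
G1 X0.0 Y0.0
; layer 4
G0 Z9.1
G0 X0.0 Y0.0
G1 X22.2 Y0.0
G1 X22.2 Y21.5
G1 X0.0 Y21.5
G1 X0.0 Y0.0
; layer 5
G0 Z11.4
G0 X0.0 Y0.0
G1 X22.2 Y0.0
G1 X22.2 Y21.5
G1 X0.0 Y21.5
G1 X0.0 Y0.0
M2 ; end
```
solid part
  facet normal 0.0000 0.0000 -1.0000
    outer loop
      vertex 22.2 21.5 0.0
      vertex 22.2 0.0 0.0
      vertex 0.0 0.0 0.0
    endloop
  endfacet
  facet normal 0.0000 0.0000 -1.0000
    outer loop
      vertex 0.0 21.5 0.0
      vertex 22.2 21.5 0.0
      vertex 0.0 0.0 0.0
    endloop
  endfacet
  facet normal 0.0000 0.0000 1.0000
    outer loop
      vertex 0.0 0.0 11.4
      vertex 22.2 0.0 11.4
      vertex 22.2 21.5 11.4
    endloop
  endfacet
  facet normal 0.0000 0.0000 1.0000
    outer loop
      vertex 0.0 0.0 11.4
      vertex 22.2 21.5 11.4
      vertex 0.0 21.5 11.4
    endloop
  endfacet
  facet normal 0.0000 -1.0000 0.0000
    outer loop
      vertex 0.0 0.0 0.0
      vertex 22.2 0.0 0.0
      vertex 22.2 0.0 11.4
    endloop
  endfacet
  facet normal 0.0000 -1.0000 0.0000
    outer loop
      vertex 0.0 0.0 0.0
      vertex 22.2 0.0 11.4
      vertex 0.0 0.0 11.4
    endloop
  endfacet
  facet normal 0.0000 1.0000 0.0000
    outer loop
      vertex 22.2 21.5 11.4
      vertex 22.2 21.5 0.0
      vertex 0.0 21.5 0.0
    endloop
  endfacet
  facet normal 0.0000 1.0000 0.0000
    outer loop
      vertex 0.0 21.5 11.4
      vertex 22.2 21.5 11.4
      vertex 0.0 21.5 0.0
    endloop
  endfacet
  facet normal -1.0000 0.0000 0.0000
    outer loop
      vertex 0.0 21.5 11.4
      vertex 0.0 21.5 0.0
      vertex 0.0 0.0 0.0
    endloop
  endfacet
  facet normal -1.0000 0.0000 0.0000
    outer loop
      vertex 0.0 0.0 11.4
      vertex 0.0 21.5 11.4
      vertex 0.0 0.0 0.0
    endloop
  endfacet
  facet normal 1.0000 0.0000 0.0000
    outer loop
      vertex 22.2 0.0 0.0
      vertex 22.2 21.5 0.0
      vertex 22.2 21.5 11.4
    endloop
  endfacet
  facet normal 1.0000 0.0000 0.0000
    outer loop
      vertex 22.2 0.0 0.0
      vertex 22.2 21.5 11.4
      vertex 22.2 0.0 11.4
    endloop
  endfacet
endsolid part

The G0 Z moves step by Δz≈2.3 mm. Every layer's G1 loop is the same polygon, so the solid is a straight extrusion of it from z=0 to z≈11.4. Closing with flat bottom and top caps and triangulating gives 12 facets — a rectangular box, roughly 22.2 × 21.5 mm footprint and 11.4 mm tall.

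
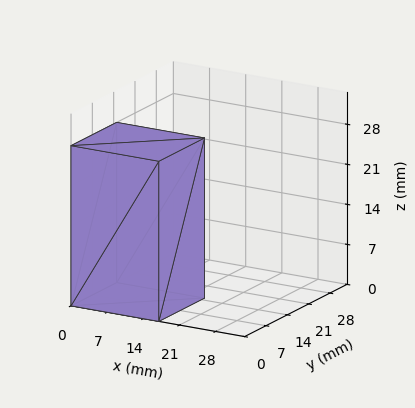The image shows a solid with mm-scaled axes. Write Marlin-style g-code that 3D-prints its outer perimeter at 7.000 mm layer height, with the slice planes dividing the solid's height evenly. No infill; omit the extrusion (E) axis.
Reading the render: the shape is a rectangular box, roughly 17 × 15 mm footprint and 28 mm tall (dimensions read to the nearest mm from the axis ticks). For the g-code, the solid's height is divided into equal slices at the stated Δz and each level perimeter traced with G1 moves after a G0 lift.

; perimeter-only toolpath
G21 ; units = mm
G90 ; absolute positioning
G28 ; home
; layer 1
G0 Z7.000
G0 X0.000 Y0.000
G1 X17.000 Y0.000
G1 X17.000 Y15.000
G1 X0.000 Y15.000
G1 X0.000 Y0.000
; layer 2
G0 Z14.000
G0 X0.000 Y0.000
G1 X17.000 Y0.000
G1 X17.000 Y15.000
G1 X0.000 Y15.000
G1 X0.000 Y0.000
; layer 3
G0 Z21.000
G0 X0.000 Y0.000
G1 X17.000 Y0.000
G1 X17.000 Y15.000
G1 X0.000 Y15.000
G1 X0.000 Y0.000
; layer 4
G0 Z28.000
G0 X0.000 Y0.000
G1 X17.000 Y0.000
G1 X17.000 Y15.000
G1 X0.000 Y15.000
G1 X0.000 Y0.000
M2 ; end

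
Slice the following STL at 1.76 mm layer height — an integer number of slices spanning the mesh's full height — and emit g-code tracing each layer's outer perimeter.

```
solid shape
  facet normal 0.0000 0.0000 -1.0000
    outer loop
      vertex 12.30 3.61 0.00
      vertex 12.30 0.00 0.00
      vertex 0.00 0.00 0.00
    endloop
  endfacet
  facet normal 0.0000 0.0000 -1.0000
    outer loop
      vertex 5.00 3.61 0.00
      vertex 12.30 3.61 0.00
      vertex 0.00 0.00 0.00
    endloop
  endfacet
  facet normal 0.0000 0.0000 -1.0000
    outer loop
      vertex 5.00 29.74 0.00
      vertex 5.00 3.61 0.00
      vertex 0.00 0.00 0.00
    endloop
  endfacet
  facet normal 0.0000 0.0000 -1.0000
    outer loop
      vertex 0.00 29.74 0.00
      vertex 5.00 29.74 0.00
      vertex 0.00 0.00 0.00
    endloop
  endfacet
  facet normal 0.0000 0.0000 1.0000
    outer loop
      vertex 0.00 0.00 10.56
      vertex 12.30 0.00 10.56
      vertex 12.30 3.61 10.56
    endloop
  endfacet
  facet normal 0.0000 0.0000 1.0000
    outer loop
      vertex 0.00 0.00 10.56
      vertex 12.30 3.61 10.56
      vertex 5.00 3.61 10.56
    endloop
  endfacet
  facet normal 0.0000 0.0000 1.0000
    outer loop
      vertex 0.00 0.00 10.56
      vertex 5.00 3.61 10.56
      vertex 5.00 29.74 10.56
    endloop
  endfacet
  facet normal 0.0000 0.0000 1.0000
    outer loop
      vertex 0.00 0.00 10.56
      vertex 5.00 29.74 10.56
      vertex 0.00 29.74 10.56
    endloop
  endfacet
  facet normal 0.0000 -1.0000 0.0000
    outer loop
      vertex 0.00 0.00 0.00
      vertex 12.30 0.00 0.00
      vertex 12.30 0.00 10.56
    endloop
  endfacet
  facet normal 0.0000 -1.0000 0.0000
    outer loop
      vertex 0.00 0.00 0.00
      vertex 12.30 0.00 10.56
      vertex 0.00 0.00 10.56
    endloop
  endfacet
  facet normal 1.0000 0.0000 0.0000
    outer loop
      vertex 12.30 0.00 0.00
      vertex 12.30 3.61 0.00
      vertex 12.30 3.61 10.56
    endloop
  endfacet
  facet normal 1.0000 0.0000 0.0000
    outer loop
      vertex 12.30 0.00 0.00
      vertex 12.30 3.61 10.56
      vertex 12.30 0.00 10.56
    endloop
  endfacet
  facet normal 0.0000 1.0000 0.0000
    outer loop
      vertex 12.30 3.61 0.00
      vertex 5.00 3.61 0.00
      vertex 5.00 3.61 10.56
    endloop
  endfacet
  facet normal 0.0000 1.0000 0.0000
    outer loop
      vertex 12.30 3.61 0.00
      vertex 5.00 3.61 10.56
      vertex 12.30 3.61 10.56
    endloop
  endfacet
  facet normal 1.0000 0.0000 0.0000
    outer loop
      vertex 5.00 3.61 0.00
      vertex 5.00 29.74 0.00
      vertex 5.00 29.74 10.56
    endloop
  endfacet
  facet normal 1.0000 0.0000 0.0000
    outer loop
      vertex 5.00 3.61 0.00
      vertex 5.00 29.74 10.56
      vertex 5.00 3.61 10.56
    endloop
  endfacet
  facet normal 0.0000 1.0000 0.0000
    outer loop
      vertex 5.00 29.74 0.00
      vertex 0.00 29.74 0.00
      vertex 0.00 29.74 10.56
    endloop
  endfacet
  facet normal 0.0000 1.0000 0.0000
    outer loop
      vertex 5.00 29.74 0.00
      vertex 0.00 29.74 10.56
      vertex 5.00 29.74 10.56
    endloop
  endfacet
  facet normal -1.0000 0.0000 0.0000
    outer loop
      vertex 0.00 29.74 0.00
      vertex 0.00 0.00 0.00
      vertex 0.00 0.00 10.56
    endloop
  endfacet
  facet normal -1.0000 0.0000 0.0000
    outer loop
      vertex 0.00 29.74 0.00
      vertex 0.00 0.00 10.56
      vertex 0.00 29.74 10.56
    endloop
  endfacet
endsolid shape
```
; perimeter-only toolpath
G21 ; units = mm
G90 ; absolute positioning
G28 ; home
; layer 1
G0 Z1.76
G0 X0.00 Y0.00
G1 X12.30 Y0.00
G1 X12.30 Y3.61
G1 X5.00 Y3.61
G1 X5.00 Y29.74
G1 X0.00 Y29.74
G1 X0.00 Y0.00
; layer 2
G0 Z3.52
G0 X0.00 Y0.00
G1 X12.30 Y0.00
G1 X12.30 Y3.61
G1 X5.00 Y3.61
G1 X5.00 Y29.74
G1 X0.00 Y29.74
G1 X0.00 Y0.00
; layer 3
G0 Z5.28
G0 X0.00 Y0.00
G1 X12.30 Y0.00
G1 X12.30 Y3.61
G1 X5.00 Y3.61
G1 X5.00 Y29.74
G1 X0.00 Y29.74
G1 X0.00 Y0.00
; layer 4
G0 Z7.04
G0 X0.00 Y0.00
G1 X12.30 Y0.00
G1 X12.30 Y3.61
G1 X5.00 Y3.61
G1 X5.00 Y29.74
G1 X0.00 Y29.74
G1 X0.00 Y0.00
; layer 5
G0 Z8.80
G0 X0.00 Y0.00
G1 X12.30 Y0.00
G1 X12.30 Y3.61
G1 X5.00 Y3.61
G1 X5.00 Y29.74
G1 X0.00 Y29.74
G1 X0.00 Y0.00
; layer 6
G0 Z10.56
G0 X0.00 Y0.00
G1 X12.30 Y0.00
G1 X12.30 Y3.61
G1 X5.00 Y3.61
G1 X5.00 Y29.74
G1 X0.00 Y29.74
G1 X0.00 Y0.00
M2 ; end

The solid is an L-shaped prism: outer 12.3 × 29.7 mm, arm thicknesses ≈ 3.61 mm (horizontal) and 5 mm (vertical), extruded 10.6 mm in z. Slicing at Δz = 1.76 mm — 6 equal slices spanning the solid's height, so layer i sits at z = i·h/6 — gives 6 non-empty perimeters. Each is a 6-segment closed polygon; G0 lifts to the layer z and rapids to the start vertex, then G1 traces the edges.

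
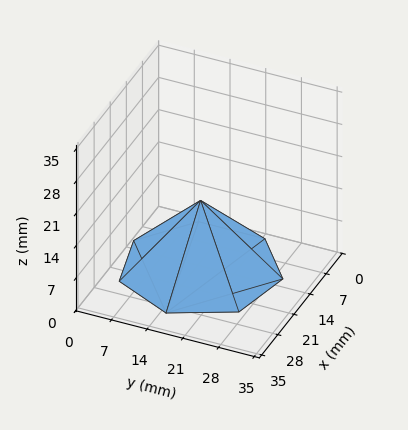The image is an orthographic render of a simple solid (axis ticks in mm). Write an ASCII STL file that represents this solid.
Reading the render: the shape is a regular 7-sided pyramid, base circumscribed radius ≈ 15 mm, apex at z ≈ 15 mm (dimensions read to the nearest mm from the axis ticks). For the STL, each face is triangulated and given an outward normal.

solid part
  facet normal 0.0000 0.0000 -1.0000
    outer loop
      vertex 11.66 29.62 0.00
      vertex 24.35 26.73 0.00
      vertex 30.00 15.00 0.00
    endloop
  endfacet
  facet normal 0.0000 0.0000 -1.0000
    outer loop
      vertex 1.49 21.51 0.00
      vertex 11.66 29.62 0.00
      vertex 30.00 15.00 0.00
    endloop
  endfacet
  facet normal 0.0000 0.0000 -1.0000
    outer loop
      vertex 1.49 8.49 0.00
      vertex 1.49 21.51 0.00
      vertex 30.00 15.00 0.00
    endloop
  endfacet
  facet normal 0.0000 0.0000 -1.0000
    outer loop
      vertex 11.66 0.38 0.00
      vertex 1.49 8.49 0.00
      vertex 30.00 15.00 0.00
    endloop
  endfacet
  facet normal 0.0000 0.0000 -1.0000
    outer loop
      vertex 24.35 3.27 0.00
      vertex 11.66 0.38 0.00
      vertex 30.00 15.00 0.00
    endloop
  endfacet
  facet normal 0.6693 0.3224 0.6693
    outer loop
      vertex 30.00 15.00 0.00
      vertex 24.35 26.73 0.00
      vertex 15.00 15.00 15.00
    endloop
  endfacet
  facet normal 0.1650 0.7244 0.6693
    outer loop
      vertex 24.35 26.73 0.00
      vertex 11.66 29.62 0.00
      vertex 15.00 15.00 15.00
    endloop
  endfacet
  facet normal -0.4632 0.5809 0.6693
    outer loop
      vertex 11.66 29.62 0.00
      vertex 1.49 21.51 0.00
      vertex 15.00 15.00 15.00
    endloop
  endfacet
  facet normal -0.7430 0.0000 0.6692
    outer loop
      vertex 1.49 21.51 0.00
      vertex 1.49 8.49 0.00
      vertex 15.00 15.00 15.00
    endloop
  endfacet
  facet normal -0.4632 -0.5809 0.6693
    outer loop
      vertex 1.49 8.49 0.00
      vertex 11.66 0.38 0.00
      vertex 15.00 15.00 15.00
    endloop
  endfacet
  facet normal 0.1650 -0.7244 0.6693
    outer loop
      vertex 11.66 0.38 0.00
      vertex 24.35 3.27 0.00
      vertex 15.00 15.00 15.00
    endloop
  endfacet
  facet normal 0.6693 -0.3224 0.6693
    outer loop
      vertex 24.35 3.27 0.00
      vertex 30.00 15.00 0.00
      vertex 15.00 15.00 15.00
    endloop
  endfacet
endsolid part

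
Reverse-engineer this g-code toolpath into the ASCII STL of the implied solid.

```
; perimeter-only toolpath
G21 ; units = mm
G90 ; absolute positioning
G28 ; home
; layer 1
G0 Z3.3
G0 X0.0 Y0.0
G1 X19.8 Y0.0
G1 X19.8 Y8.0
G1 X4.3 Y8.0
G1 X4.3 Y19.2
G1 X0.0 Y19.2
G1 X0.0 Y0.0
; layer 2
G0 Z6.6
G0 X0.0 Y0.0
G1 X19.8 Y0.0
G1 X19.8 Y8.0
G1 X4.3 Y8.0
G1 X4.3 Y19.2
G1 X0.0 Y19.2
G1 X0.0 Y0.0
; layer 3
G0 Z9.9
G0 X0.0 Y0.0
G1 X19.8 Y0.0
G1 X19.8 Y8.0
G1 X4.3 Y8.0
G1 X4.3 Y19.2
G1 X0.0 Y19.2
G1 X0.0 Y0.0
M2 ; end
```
solid part
  facet normal 0.0000 0.0000 -1.0000
    outer loop
      vertex 19.8 8.0 0.0
      vertex 19.8 0.0 0.0
      vertex 0.0 0.0 0.0
    endloop
  endfacet
  facet normal 0.0000 0.0000 -1.0000
    outer loop
      vertex 4.3 8.0 0.0
      vertex 19.8 8.0 0.0
      vertex 0.0 0.0 0.0
    endloop
  endfacet
  facet normal 0.0000 0.0000 -1.0000
    outer loop
      vertex 4.3 19.2 0.0
      vertex 4.3 8.0 0.0
      vertex 0.0 0.0 0.0
    endloop
  endfacet
  facet normal 0.0000 0.0000 -1.0000
    outer loop
      vertex 0.0 19.2 0.0
      vertex 4.3 19.2 0.0
      vertex 0.0 0.0 0.0
    endloop
  endfacet
  facet normal 0.0000 0.0000 1.0000
    outer loop
      vertex 0.0 0.0 9.9
      vertex 19.8 0.0 9.9
      vertex 19.8 8.0 9.9
    endloop
  endfacet
  facet normal 0.0000 0.0000 1.0000
    outer loop
      vertex 0.0 0.0 9.9
      vertex 19.8 8.0 9.9
      vertex 4.3 8.0 9.9
    endloop
  endfacet
  facet normal 0.0000 0.0000 1.0000
    outer loop
      vertex 0.0 0.0 9.9
      vertex 4.3 8.0 9.9
      vertex 4.3 19.2 9.9
    endloop
  endfacet
  facet normal 0.0000 0.0000 1.0000
    outer loop
      vertex 0.0 0.0 9.9
      vertex 4.3 19.2 9.9
      vertex 0.0 19.2 9.9
    endloop
  endfacet
  facet normal 0.0000 -1.0000 0.0000
    outer loop
      vertex 0.0 0.0 0.0
      vertex 19.8 0.0 0.0
      vertex 19.8 0.0 9.9
    endloop
  endfacet
  facet normal 0.0000 -1.0000 0.0000
    outer loop
      vertex 0.0 0.0 0.0
      vertex 19.8 0.0 9.9
      vertex 0.0 0.0 9.9
    endloop
  endfacet
  facet normal 1.0000 0.0000 0.0000
    outer loop
      vertex 19.8 0.0 0.0
      vertex 19.8 8.0 0.0
      vertex 19.8 8.0 9.9
    endloop
  endfacet
  facet normal 1.0000 0.0000 0.0000
    outer loop
      vertex 19.8 0.0 0.0
      vertex 19.8 8.0 9.9
      vertex 19.8 0.0 9.9
    endloop
  endfacet
  facet normal 0.0000 1.0000 0.0000
    outer loop
      vertex 19.8 8.0 0.0
      vertex 4.3 8.0 0.0
      vertex 4.3 8.0 9.9
    endloop
  endfacet
  facet normal 0.0000 1.0000 0.0000
    outer loop
      vertex 19.8 8.0 0.0
      vertex 4.3 8.0 9.9
      vertex 19.8 8.0 9.9
    endloop
  endfacet
  facet normal 1.0000 0.0000 0.0000
    outer loop
      vertex 4.3 8.0 0.0
      vertex 4.3 19.2 0.0
      vertex 4.3 19.2 9.9
    endloop
  endfacet
  facet normal 1.0000 0.0000 0.0000
    outer loop
      vertex 4.3 8.0 0.0
      vertex 4.3 19.2 9.9
      vertex 4.3 8.0 9.9
    endloop
  endfacet
  facet normal 0.0000 1.0000 0.0000
    outer loop
      vertex 4.3 19.2 0.0
      vertex 0.0 19.2 0.0
      vertex 0.0 19.2 9.9
    endloop
  endfacet
  facet normal 0.0000 1.0000 0.0000
    outer loop
      vertex 4.3 19.2 0.0
      vertex 0.0 19.2 9.9
      vertex 4.3 19.2 9.9
    endloop
  endfacet
  facet normal -1.0000 0.0000 0.0000
    outer loop
      vertex 0.0 19.2 0.0
      vertex 0.0 0.0 0.0
      vertex 0.0 0.0 9.9
    endloop
  endfacet
  facet normal -1.0000 0.0000 0.0000
    outer loop
      vertex 0.0 19.2 0.0
      vertex 0.0 0.0 9.9
      vertex 0.0 19.2 9.9
    endloop
  endfacet
endsolid part

The G0 Z moves step by Δz≈3.3 mm. Every layer's G1 loop is the same polygon, so the solid is a straight extrusion of it from z=0 to z≈9.9. Closing with flat bottom and top caps and triangulating gives 20 facets — an L-shaped prism: outer 19.8 × 19.2 mm, arm thicknesses ≈ 8 mm (horizontal) and 4.3 mm (vertical), extruded 9.9 mm in z.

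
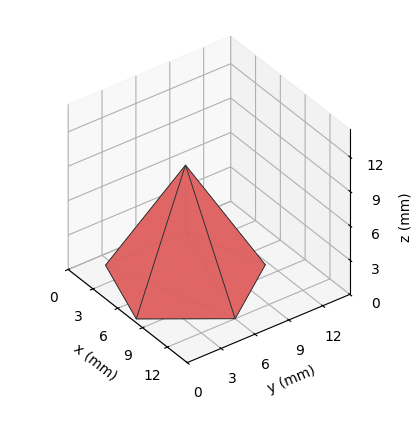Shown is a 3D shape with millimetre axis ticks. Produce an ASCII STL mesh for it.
Reading the render: the shape is a regular 5-sided pyramid, base circumscribed radius ≈ 6 mm, apex at z ≈ 10 mm (dimensions read to the nearest mm from the axis ticks). For the STL, each face is triangulated and given an outward normal.

solid part
  facet normal 0.0000 0.0000 -1.0000
    outer loop
      vertex 1.15 9.53 0.00
      vertex 7.85 11.71 0.00
      vertex 12.00 6.00 0.00
    endloop
  endfacet
  facet normal 0.0000 0.0000 -1.0000
    outer loop
      vertex 1.15 2.47 0.00
      vertex 1.15 9.53 0.00
      vertex 12.00 6.00 0.00
    endloop
  endfacet
  facet normal 0.0000 0.0000 -1.0000
    outer loop
      vertex 7.85 0.29 0.00
      vertex 1.15 2.47 0.00
      vertex 12.00 6.00 0.00
    endloop
  endfacet
  facet normal 0.7277 0.5289 0.4366
    outer loop
      vertex 12.00 6.00 0.00
      vertex 7.85 11.71 0.00
      vertex 6.00 6.00 10.00
    endloop
  endfacet
  facet normal -0.2783 0.8554 0.4369
    outer loop
      vertex 7.85 11.71 0.00
      vertex 1.15 9.53 0.00
      vertex 6.00 6.00 10.00
    endloop
  endfacet
  facet normal -0.8998 0.0000 0.4364
    outer loop
      vertex 1.15 9.53 0.00
      vertex 1.15 2.47 0.00
      vertex 6.00 6.00 10.00
    endloop
  endfacet
  facet normal -0.2783 -0.8554 0.4369
    outer loop
      vertex 1.15 2.47 0.00
      vertex 7.85 0.29 0.00
      vertex 6.00 6.00 10.00
    endloop
  endfacet
  facet normal 0.7277 -0.5289 0.4366
    outer loop
      vertex 7.85 0.29 0.00
      vertex 12.00 6.00 0.00
      vertex 6.00 6.00 10.00
    endloop
  endfacet
endsolid part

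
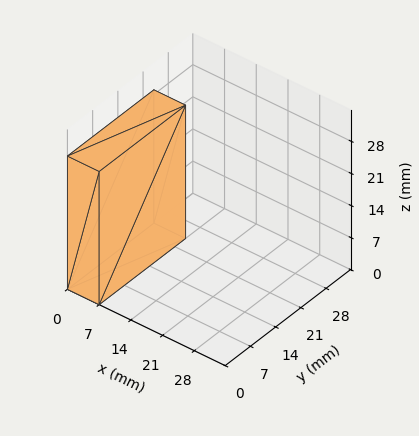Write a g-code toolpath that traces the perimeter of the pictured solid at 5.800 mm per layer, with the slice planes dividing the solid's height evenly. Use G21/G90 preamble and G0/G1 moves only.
Reading the render: the shape is a rectangular box, roughly 7 × 24 mm footprint and 29 mm tall (dimensions read to the nearest mm from the axis ticks). For the g-code, the solid's height is divided into equal slices at the stated Δz and each level perimeter traced with G1 moves after a G0 lift.

; perimeter-only toolpath
G21 ; units = mm
G90 ; absolute positioning
G28 ; home
; layer 1
G0 Z5.800
G0 X0.000 Y0.000
G1 X7.000 Y0.000
G1 X7.000 Y24.000
G1 X0.000 Y24.000
G1 X0.000 Y0.000
; layer 2
G0 Z11.600
G0 X0.000 Y0.000
G1 X7.000 Y0.000
G1 X7.000 Y24.000
G1 X0.000 Y24.000
G1 X0.000 Y0.000
; layer 3
G0 Z17.400
G0 X0.000 Y0.000
G1 X7.000 Y0.000
G1 X7.000 Y24.000
G1 X0.000 Y24.000
G1 X0.000 Y0.000
; layer 4
G0 Z23.200
G0 X0.000 Y0.000
G1 X7.000 Y0.000
G1 X7.000 Y24.000
G1 X0.000 Y24.000
G1 X0.000 Y0.000
; layer 5
G0 Z29.000
G0 X0.000 Y0.000
G1 X7.000 Y0.000
G1 X7.000 Y24.000
G1 X0.000 Y24.000
G1 X0.000 Y0.000
M2 ; end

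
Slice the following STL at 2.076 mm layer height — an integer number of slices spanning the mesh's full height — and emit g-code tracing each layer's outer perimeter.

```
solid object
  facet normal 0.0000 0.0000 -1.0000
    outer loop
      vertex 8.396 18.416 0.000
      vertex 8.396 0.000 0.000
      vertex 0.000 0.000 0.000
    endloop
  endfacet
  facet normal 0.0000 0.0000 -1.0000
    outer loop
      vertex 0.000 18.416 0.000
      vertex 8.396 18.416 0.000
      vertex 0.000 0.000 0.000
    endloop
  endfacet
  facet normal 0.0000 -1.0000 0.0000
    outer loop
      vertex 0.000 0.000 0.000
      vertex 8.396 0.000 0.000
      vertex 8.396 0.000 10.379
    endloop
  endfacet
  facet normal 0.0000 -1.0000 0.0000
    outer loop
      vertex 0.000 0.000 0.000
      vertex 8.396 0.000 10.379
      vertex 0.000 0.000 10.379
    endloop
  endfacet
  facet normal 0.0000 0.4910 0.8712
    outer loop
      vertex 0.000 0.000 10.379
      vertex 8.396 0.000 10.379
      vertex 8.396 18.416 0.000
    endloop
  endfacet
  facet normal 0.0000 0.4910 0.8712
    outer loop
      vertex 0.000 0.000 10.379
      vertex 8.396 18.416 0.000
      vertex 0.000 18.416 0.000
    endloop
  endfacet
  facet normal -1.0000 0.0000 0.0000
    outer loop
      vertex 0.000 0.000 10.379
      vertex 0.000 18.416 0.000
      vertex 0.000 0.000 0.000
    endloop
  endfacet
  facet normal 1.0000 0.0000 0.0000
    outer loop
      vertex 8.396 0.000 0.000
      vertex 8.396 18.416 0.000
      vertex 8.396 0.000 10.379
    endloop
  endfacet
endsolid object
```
; perimeter-only toolpath
G21 ; units = mm
G90 ; absolute positioning
G28 ; home
; layer 1
G0 Z2.076
G0 X0.000 Y0.000
G1 X8.396 Y0.000
G1 X8.396 Y14.733
G1 X0.000 Y14.733
G1 X0.000 Y0.000
; layer 2
G0 Z4.152
G0 X0.000 Y0.000
G1 X8.396 Y0.000
G1 X8.396 Y11.050
G1 X0.000 Y11.050
G1 X0.000 Y0.000
; layer 3
G0 Z6.227
G0 X0.000 Y0.000
G1 X8.396 Y0.000
G1 X8.396 Y7.366
G1 X0.000 Y7.366
G1 X0.000 Y0.000
; layer 4
G0 Z8.303
G0 X0.000 Y0.000
G1 X8.396 Y0.000
G1 X8.396 Y3.683
G1 X0.000 Y3.683
G1 X0.000 Y0.000
M2 ; end

The solid is a wedge (ramp): 8.4 × 18.4 mm base, rising to 10.4 mm along the y=0 edge and sloping linearly to z=0 at y=18.4. Slicing at Δz = 2.076 mm — 5 equal slices spanning the solid's height, so layer i sits at z = i·h/5 — gives 4 non-empty perimeters. Each is a 4-segment closed polygon; G0 lifts to the layer z and rapids to the start vertex, then G1 traces the edges. The cross-section shrinks linearly with z (the slice at the apex is degenerate and omitted).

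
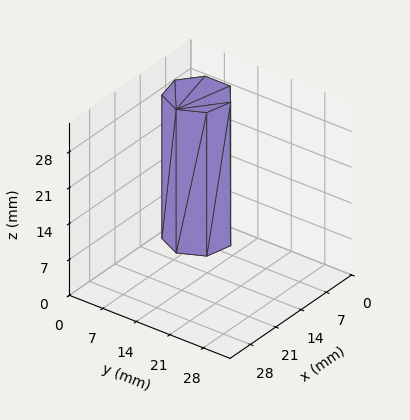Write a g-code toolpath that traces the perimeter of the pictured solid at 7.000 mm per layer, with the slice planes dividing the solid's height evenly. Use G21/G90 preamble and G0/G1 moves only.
Reading the render: the shape is a regular 7-sided prism (a cylinder approximated with 7 flat sides), circumscribed radius ≈ 6 mm, height ≈ 28 mm (dimensions read to the nearest mm from the axis ticks). For the g-code, the solid's height is divided into equal slices at the stated Δz and each level perimeter traced with G1 moves after a G0 lift.

; perimeter-only toolpath
G21 ; units = mm
G90 ; absolute positioning
G28 ; home
; layer 1
G0 Z7.000
G0 X12.000 Y6.000
G1 X9.741 Y10.691
G1 X4.665 Y11.850
G1 X0.594 Y8.603
G1 X0.594 Y3.397
G1 X4.665 Y0.150
G1 X9.741 Y1.309
G1 X12.000 Y6.000
; layer 2
G0 Z14.000
G0 X12.000 Y6.000
G1 X9.741 Y10.691
G1 X4.665 Y11.850
G1 X0.594 Y8.603
G1 X0.594 Y3.397
G1 X4.665 Y0.150
G1 X9.741 Y1.309
G1 X12.000 Y6.000
; layer 3
G0 Z21.000
G0 X12.000 Y6.000
G1 X9.741 Y10.691
G1 X4.665 Y11.850
G1 X0.594 Y8.603
G1 X0.594 Y3.397
G1 X4.665 Y0.150
G1 X9.741 Y1.309
G1 X12.000 Y6.000
; layer 4
G0 Z28.000
G0 X12.000 Y6.000
G1 X9.741 Y10.691
G1 X4.665 Y11.850
G1 X0.594 Y8.603
G1 X0.594 Y3.397
G1 X4.665 Y0.150
G1 X9.741 Y1.309
G1 X12.000 Y6.000
M2 ; end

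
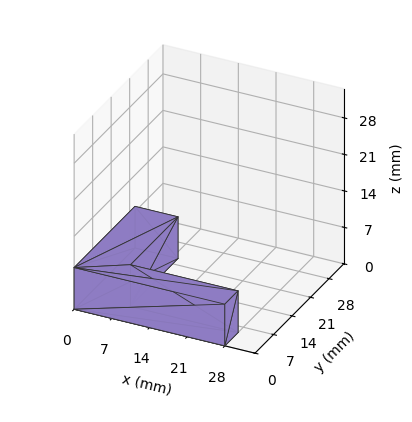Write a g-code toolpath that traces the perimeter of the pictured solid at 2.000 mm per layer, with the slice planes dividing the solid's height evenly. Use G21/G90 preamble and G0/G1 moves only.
Reading the render: the shape is an L-shaped prism: outer 28 × 23 mm, arm thicknesses ≈ 5 mm (horizontal) and 8 mm (vertical), extruded 8 mm in z (dimensions read to the nearest mm from the axis ticks). For the g-code, the solid's height is divided into equal slices at the stated Δz and each level perimeter traced with G1 moves after a G0 lift.

; perimeter-only toolpath
G21 ; units = mm
G90 ; absolute positioning
G28 ; home
; layer 1
G0 Z2.000
G0 X0.000 Y0.000
G1 X28.000 Y0.000
G1 X28.000 Y5.000
G1 X8.000 Y5.000
G1 X8.000 Y23.000
G1 X0.000 Y23.000
G1 X0.000 Y0.000
; layer 2
G0 Z4.000
G0 X0.000 Y0.000
G1 X28.000 Y0.000
G1 X28.000 Y5.000
G1 X8.000 Y5.000
G1 X8.000 Y23.000
G1 X0.000 Y23.000
G1 X0.000 Y0.000
; layer 3
G0 Z6.000
G0 X0.000 Y0.000
G1 X28.000 Y0.000
G1 X28.000 Y5.000
G1 X8.000 Y5.000
G1 X8.000 Y23.000
G1 X0.000 Y23.000
G1 X0.000 Y0.000
; layer 4
G0 Z8.000
G0 X0.000 Y0.000
G1 X28.000 Y0.000
G1 X28.000 Y5.000
G1 X8.000 Y5.000
G1 X8.000 Y23.000
G1 X0.000 Y23.000
G1 X0.000 Y0.000
M2 ; end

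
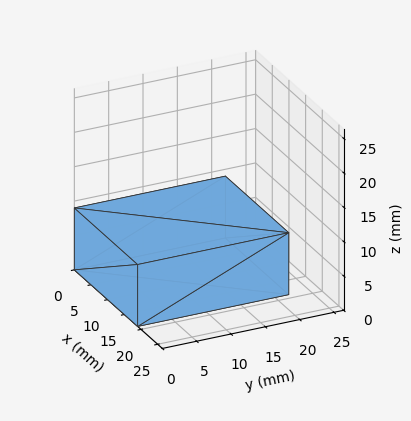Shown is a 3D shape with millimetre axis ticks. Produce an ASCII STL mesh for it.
Reading the render: the shape is a rectangular box, roughly 19 × 22 mm footprint and 9 mm tall (dimensions read to the nearest mm from the axis ticks). For the STL, each face is triangulated and given an outward normal.

solid part
  facet normal 0.0000 0.0000 -1.0000
    outer loop
      vertex 19.0 22.0 0.0
      vertex 19.0 0.0 0.0
      vertex 0.0 0.0 0.0
    endloop
  endfacet
  facet normal 0.0000 0.0000 -1.0000
    outer loop
      vertex 0.0 22.0 0.0
      vertex 19.0 22.0 0.0
      vertex 0.0 0.0 0.0
    endloop
  endfacet
  facet normal 0.0000 0.0000 1.0000
    outer loop
      vertex 0.0 0.0 9.0
      vertex 19.0 0.0 9.0
      vertex 19.0 22.0 9.0
    endloop
  endfacet
  facet normal 0.0000 0.0000 1.0000
    outer loop
      vertex 0.0 0.0 9.0
      vertex 19.0 22.0 9.0
      vertex 0.0 22.0 9.0
    endloop
  endfacet
  facet normal 0.0000 -1.0000 0.0000
    outer loop
      vertex 0.0 0.0 0.0
      vertex 19.0 0.0 0.0
      vertex 19.0 0.0 9.0
    endloop
  endfacet
  facet normal 0.0000 -1.0000 0.0000
    outer loop
      vertex 0.0 0.0 0.0
      vertex 19.0 0.0 9.0
      vertex 0.0 0.0 9.0
    endloop
  endfacet
  facet normal 0.0000 1.0000 0.0000
    outer loop
      vertex 19.0 22.0 9.0
      vertex 19.0 22.0 0.0
      vertex 0.0 22.0 0.0
    endloop
  endfacet
  facet normal 0.0000 1.0000 0.0000
    outer loop
      vertex 0.0 22.0 9.0
      vertex 19.0 22.0 9.0
      vertex 0.0 22.0 0.0
    endloop
  endfacet
  facet normal -1.0000 0.0000 0.0000
    outer loop
      vertex 0.0 22.0 9.0
      vertex 0.0 22.0 0.0
      vertex 0.0 0.0 0.0
    endloop
  endfacet
  facet normal -1.0000 0.0000 0.0000
    outer loop
      vertex 0.0 0.0 9.0
      vertex 0.0 22.0 9.0
      vertex 0.0 0.0 0.0
    endloop
  endfacet
  facet normal 1.0000 0.0000 0.0000
    outer loop
      vertex 19.0 0.0 0.0
      vertex 19.0 22.0 0.0
      vertex 19.0 22.0 9.0
    endloop
  endfacet
  facet normal 1.0000 0.0000 0.0000
    outer loop
      vertex 19.0 0.0 0.0
      vertex 19.0 22.0 9.0
      vertex 19.0 0.0 9.0
    endloop
  endfacet
endsolid part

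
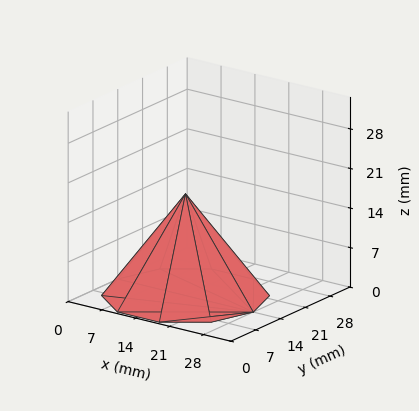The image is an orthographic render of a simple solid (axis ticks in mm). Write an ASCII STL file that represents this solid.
Reading the render: the shape is a regular 10-sided pyramid, base circumscribed radius ≈ 14 mm, apex at z ≈ 18 mm (dimensions read to the nearest mm from the axis ticks). For the STL, each face is triangulated and given an outward normal.

solid part
  facet normal 0.0000 0.0000 -1.0000
    outer loop
      vertex 18.33 27.31 0.00
      vertex 25.33 22.23 0.00
      vertex 28.00 14.00 0.00
    endloop
  endfacet
  facet normal 0.0000 0.0000 -1.0000
    outer loop
      vertex 9.67 27.31 0.00
      vertex 18.33 27.31 0.00
      vertex 28.00 14.00 0.00
    endloop
  endfacet
  facet normal 0.0000 0.0000 -1.0000
    outer loop
      vertex 2.67 22.23 0.00
      vertex 9.67 27.31 0.00
      vertex 28.00 14.00 0.00
    endloop
  endfacet
  facet normal 0.0000 0.0000 -1.0000
    outer loop
      vertex 0.00 14.00 0.00
      vertex 2.67 22.23 0.00
      vertex 28.00 14.00 0.00
    endloop
  endfacet
  facet normal 0.0000 0.0000 -1.0000
    outer loop
      vertex 2.67 5.77 0.00
      vertex 0.00 14.00 0.00
      vertex 28.00 14.00 0.00
    endloop
  endfacet
  facet normal 0.0000 0.0000 -1.0000
    outer loop
      vertex 9.67 0.69 0.00
      vertex 2.67 5.77 0.00
      vertex 28.00 14.00 0.00
    endloop
  endfacet
  facet normal 0.0000 0.0000 -1.0000
    outer loop
      vertex 18.33 0.69 0.00
      vertex 9.67 0.69 0.00
      vertex 28.00 14.00 0.00
    endloop
  endfacet
  facet normal 0.0000 0.0000 -1.0000
    outer loop
      vertex 25.33 5.77 0.00
      vertex 18.33 0.69 0.00
      vertex 28.00 14.00 0.00
    endloop
  endfacet
  facet normal 0.7647 0.2481 0.5947
    outer loop
      vertex 28.00 14.00 0.00
      vertex 25.33 22.23 0.00
      vertex 14.00 14.00 18.00
    endloop
  endfacet
  facet normal 0.4722 0.6507 0.5947
    outer loop
      vertex 25.33 22.23 0.00
      vertex 18.33 27.31 0.00
      vertex 14.00 14.00 18.00
    endloop
  endfacet
  facet normal 0.0000 0.8041 0.5946
    outer loop
      vertex 18.33 27.31 0.00
      vertex 9.67 27.31 0.00
      vertex 14.00 14.00 18.00
    endloop
  endfacet
  facet normal -0.4722 0.6507 0.5947
    outer loop
      vertex 9.67 27.31 0.00
      vertex 2.67 22.23 0.00
      vertex 14.00 14.00 18.00
    endloop
  endfacet
  facet normal -0.7647 0.2481 0.5947
    outer loop
      vertex 2.67 22.23 0.00
      vertex 0.00 14.00 0.00
      vertex 14.00 14.00 18.00
    endloop
  endfacet
  facet normal -0.7647 -0.2481 0.5947
    outer loop
      vertex 0.00 14.00 0.00
      vertex 2.67 5.77 0.00
      vertex 14.00 14.00 18.00
    endloop
  endfacet
  facet normal -0.4722 -0.6507 0.5947
    outer loop
      vertex 2.67 5.77 0.00
      vertex 9.67 0.69 0.00
      vertex 14.00 14.00 18.00
    endloop
  endfacet
  facet normal 0.0000 -0.8041 0.5946
    outer loop
      vertex 9.67 0.69 0.00
      vertex 18.33 0.69 0.00
      vertex 14.00 14.00 18.00
    endloop
  endfacet
  facet normal 0.4722 -0.6507 0.5947
    outer loop
      vertex 18.33 0.69 0.00
      vertex 25.33 5.77 0.00
      vertex 14.00 14.00 18.00
    endloop
  endfacet
  facet normal 0.7647 -0.2481 0.5947
    outer loop
      vertex 25.33 5.77 0.00
      vertex 28.00 14.00 0.00
      vertex 14.00 14.00 18.00
    endloop
  endfacet
endsolid part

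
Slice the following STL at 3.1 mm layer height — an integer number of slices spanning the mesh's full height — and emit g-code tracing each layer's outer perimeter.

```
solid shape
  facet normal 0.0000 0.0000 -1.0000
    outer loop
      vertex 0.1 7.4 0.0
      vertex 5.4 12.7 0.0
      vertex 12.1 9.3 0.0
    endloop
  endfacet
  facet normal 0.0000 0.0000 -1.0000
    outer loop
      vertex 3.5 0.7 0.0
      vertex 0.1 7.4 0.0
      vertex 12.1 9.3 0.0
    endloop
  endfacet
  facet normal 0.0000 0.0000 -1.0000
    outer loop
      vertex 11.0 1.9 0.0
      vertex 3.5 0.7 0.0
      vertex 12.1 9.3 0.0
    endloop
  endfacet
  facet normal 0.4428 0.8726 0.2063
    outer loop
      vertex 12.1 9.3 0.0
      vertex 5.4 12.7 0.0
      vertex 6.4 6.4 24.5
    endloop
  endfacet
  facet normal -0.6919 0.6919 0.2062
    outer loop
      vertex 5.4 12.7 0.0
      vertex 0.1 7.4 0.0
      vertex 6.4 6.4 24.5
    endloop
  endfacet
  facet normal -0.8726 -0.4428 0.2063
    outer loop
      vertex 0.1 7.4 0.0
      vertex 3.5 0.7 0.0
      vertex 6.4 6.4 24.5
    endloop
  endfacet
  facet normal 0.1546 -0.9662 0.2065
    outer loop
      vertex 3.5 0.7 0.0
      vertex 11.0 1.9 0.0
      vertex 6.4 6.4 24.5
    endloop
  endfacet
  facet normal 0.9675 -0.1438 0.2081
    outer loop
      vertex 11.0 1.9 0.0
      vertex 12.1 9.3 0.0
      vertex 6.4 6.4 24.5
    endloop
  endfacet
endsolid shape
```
; perimeter-only toolpath
G21 ; units = mm
G90 ; absolute positioning
G28 ; home
; layer 1
G0 Z3.1
G0 X11.4 Y8.9
G1 X5.5 Y11.9
G1 X0.9 Y7.3
G1 X3.9 Y1.4
G1 X10.4 Y2.5
G1 X11.4 Y8.9
; layer 2
G0 Z6.1
G0 X10.7 Y8.6
G1 X5.7 Y11.1
G1 X1.7 Y7.2
G1 X4.2 Y2.1
G1 X9.8 Y3.0
G1 X10.7 Y8.6
; layer 3
G0 Z9.2
G0 X10.0 Y8.2
G1 X5.8 Y10.3
G1 X2.5 Y7.0
G1 X4.6 Y2.8
G1 X9.3 Y3.6
G1 X10.0 Y8.2
; layer 4
G0 Z12.2
G0 X9.2 Y7.9
G1 X5.9 Y9.6
G1 X3.2 Y6.9
G1 X5.0 Y3.6
G1 X8.7 Y4.2
G1 X9.2 Y7.9
; layer 5
G0 Z15.3
G0 X8.5 Y7.5
G1 X6.0 Y8.8
G1 X4.0 Y6.8
G1 X5.3 Y4.3
G1 X8.1 Y4.7
G1 X8.5 Y7.5
; layer 6
G0 Z18.4
G0 X7.8 Y7.1
G1 X6.2 Y8.0
G1 X4.8 Y6.7
G1 X5.7 Y5.0
G1 X7.6 Y5.3
G1 X7.8 Y7.1
; layer 7
G0 Z21.4
G0 X7.1 Y6.8
G1 X6.3 Y7.2
G1 X5.6 Y6.5
G1 X6.0 Y5.7
G1 X7.0 Y5.8
G1 X7.1 Y6.8
M2 ; end

The solid is a regular 5-sided pyramid, base circumscribed radius ≈ 6.4 mm, apex at z ≈ 24.5 mm. Slicing at Δz = 3.1 mm — 8 equal slices spanning the solid's height, so layer i sits at z = i·h/8 — gives 7 non-empty perimeters. Each is a 5-segment closed polygon; G0 lifts to the layer z and rapids to the start vertex, then G1 traces the edges. The cross-section shrinks linearly with z (the slice at the apex is degenerate and omitted).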